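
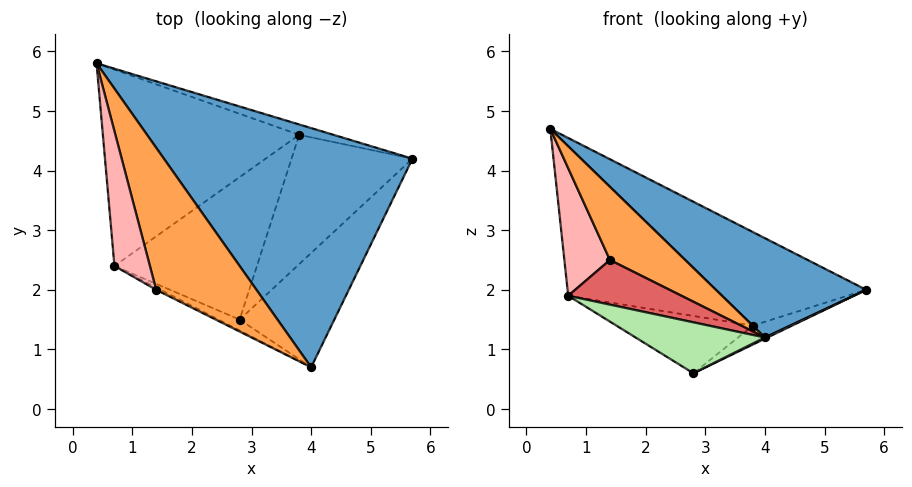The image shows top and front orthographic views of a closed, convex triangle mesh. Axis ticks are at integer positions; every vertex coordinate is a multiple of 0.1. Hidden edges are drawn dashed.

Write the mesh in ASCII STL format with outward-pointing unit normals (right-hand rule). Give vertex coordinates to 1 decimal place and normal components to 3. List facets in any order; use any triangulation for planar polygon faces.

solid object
 facet normal 0.334 -0.361 0.870
  outer loop
   vertex 4.0 0.7 1.2
   vertex 5.7 4.2 2.0
   vertex 0.4 5.8 4.7
  endloop
 endfacet
 facet normal 0.442 -0.010 -0.897
  outer loop
   vertex 2.8 1.5 0.6
   vertex 5.7 4.2 2.0
   vertex 4.0 0.7 1.2
  endloop
 endfacet
 facet normal 0.211 -0.448 0.869
  outer loop
   vertex 1.4 2.0 2.5
   vertex 4.0 0.7 1.2
   vertex 0.4 5.8 4.7
  endloop
 endfacet
 facet normal 0.237 0.966 -0.107
  outer loop
   vertex 3.8 4.6 1.4
   vertex 0.4 5.8 4.7
   vertex 5.7 4.2 2.0
  endloop
 endfacet
 facet normal 0.324 0.137 -0.936
  outer loop
   vertex 3.8 4.6 1.4
   vertex 5.7 4.2 2.0
   vertex 2.8 1.5 0.6
  endloop
 endfacet
 facet normal -0.481 -0.858 -0.182
  outer loop
   vertex 0.7 2.4 1.9
   vertex 2.8 1.5 0.6
   vertex 4.0 0.7 1.2
  endloop
 endfacet
 facet normal -0.465 -0.884 -0.047
  outer loop
   vertex 0.7 2.4 1.9
   vertex 4.0 0.7 1.2
   vertex 1.4 2.0 2.5
  endloop
 endfacet
 facet normal -0.712 -0.482 0.510
  outer loop
   vertex 0.7 2.4 1.9
   vertex 1.4 2.0 2.5
   vertex 0.4 5.8 4.7
  endloop
 endfacet
 facet normal -0.487 0.529 -0.695
  outer loop
   vertex 0.7 2.4 1.9
   vertex 0.4 5.8 4.7
   vertex 3.8 4.6 1.4
  endloop
 endfacet
 facet normal -0.383 0.345 -0.857
  outer loop
   vertex 0.7 2.4 1.9
   vertex 3.8 4.6 1.4
   vertex 2.8 1.5 0.6
  endloop
 endfacet
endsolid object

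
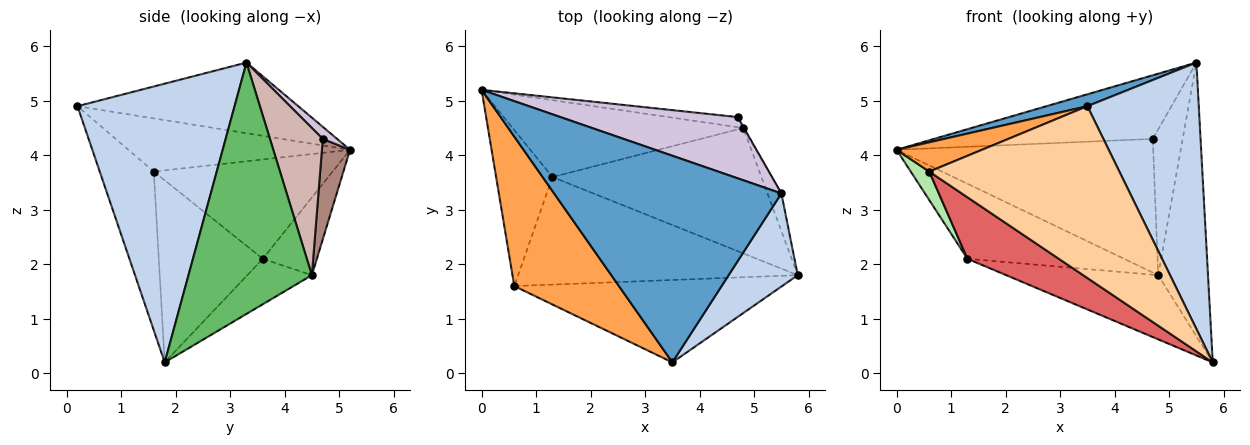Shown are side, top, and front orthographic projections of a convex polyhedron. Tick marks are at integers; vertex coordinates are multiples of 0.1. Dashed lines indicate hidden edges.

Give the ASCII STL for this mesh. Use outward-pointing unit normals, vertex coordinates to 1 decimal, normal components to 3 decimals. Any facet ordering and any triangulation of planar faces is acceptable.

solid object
 facet normal -0.296 -0.055 0.954
  outer loop
   vertex 5.5 3.3 5.7
   vertex 0.0 5.2 4.1
   vertex 3.5 0.2 4.9
  endloop
 endfacet
 facet normal 0.800 -0.567 0.198
  outer loop
   vertex 5.5 3.3 5.7
   vertex 3.5 0.2 4.9
   vertex 5.8 1.8 0.2
  endloop
 endfacet
 facet normal -0.446 -0.172 0.878
  outer loop
   vertex 0.6 1.6 3.7
   vertex 3.5 0.2 4.9
   vertex 0.0 5.2 4.1
  endloop
 endfacet
 facet normal -0.248 -0.873 -0.419
  outer loop
   vertex 0.6 1.6 3.7
   vertex 5.8 1.8 0.2
   vertex 3.5 0.2 4.9
  endloop
 endfacet
 facet normal 0.926 0.373 -0.051
  outer loop
   vertex 4.8 4.5 1.8
   vertex 5.5 3.3 5.7
   vertex 5.8 1.8 0.2
  endloop
 endfacet
 facet normal -0.866 -0.090 -0.491
  outer loop
   vertex 1.3 3.6 2.1
   vertex 0.6 1.6 3.7
   vertex 0.0 5.2 4.1
  endloop
 endfacet
 facet normal -0.492 -0.432 -0.756
  outer loop
   vertex 1.3 3.6 2.1
   vertex 5.8 1.8 0.2
   vertex 0.6 1.6 3.7
  endloop
 endfacet
 facet normal -0.234 0.679 -0.696
  outer loop
   vertex 1.3 3.6 2.1
   vertex 0.0 5.2 4.1
   vertex 4.8 4.5 1.8
  endloop
 endfacet
 facet normal -0.190 0.447 -0.874
  outer loop
   vertex 1.3 3.6 2.1
   vertex 4.8 4.5 1.8
   vertex 5.8 1.8 0.2
  endloop
 endfacet
 facet normal 0.047 0.720 0.693
  outer loop
   vertex 4.7 4.7 4.3
   vertex 0.0 5.2 4.1
   vertex 5.5 3.3 5.7
  endloop
 endfacet
 facet normal 0.109 0.991 -0.075
  outer loop
   vertex 4.7 4.7 4.3
   vertex 4.8 4.5 1.8
   vertex 0.0 5.2 4.1
  endloop
 endfacet
 facet normal 0.870 0.493 -0.005
  outer loop
   vertex 4.7 4.7 4.3
   vertex 5.5 3.3 5.7
   vertex 4.8 4.5 1.8
  endloop
 endfacet
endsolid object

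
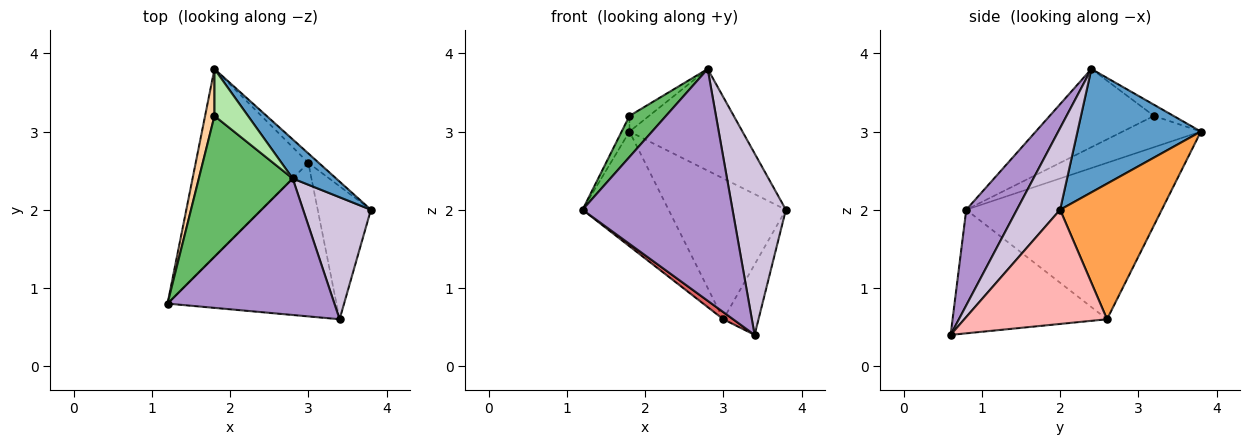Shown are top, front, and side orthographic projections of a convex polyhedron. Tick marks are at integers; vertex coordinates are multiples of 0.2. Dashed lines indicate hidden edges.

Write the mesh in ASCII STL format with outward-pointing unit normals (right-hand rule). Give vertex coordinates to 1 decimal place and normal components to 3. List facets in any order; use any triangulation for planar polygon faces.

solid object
 facet normal 0.714 0.654 0.251
  outer loop
   vertex 2.8 2.4 3.8
   vertex 3.8 2.0 2.0
   vertex 1.8 3.8 3.0
  endloop
 endfacet
 facet normal -0.764 0.336 -0.550
  outer loop
   vertex 3.0 2.6 0.6
   vertex 1.2 0.8 2.0
   vertex 1.8 3.8 3.0
  endloop
 endfacet
 facet normal 0.654 0.755 -0.050
  outer loop
   vertex 3.0 2.6 0.6
   vertex 1.8 3.8 3.0
   vertex 3.8 2.0 2.0
  endloop
 endfacet
 facet normal -0.953 0.095 0.286
  outer loop
   vertex 1.8 3.2 3.2
   vertex 1.8 3.8 3.0
   vertex 1.2 0.8 2.0
  endloop
 endfacet
 facet normal -0.625 -0.219 0.750
  outer loop
   vertex 1.8 3.2 3.2
   vertex 1.2 0.8 2.0
   vertex 2.8 2.4 3.8
  endloop
 endfacet
 facet normal -0.302 0.302 0.905
  outer loop
   vertex 1.8 3.2 3.2
   vertex 2.8 2.4 3.8
   vertex 1.8 3.8 3.0
  endloop
 endfacet
 facet normal -0.590 -0.037 -0.807
  outer loop
   vertex 3.4 0.6 0.4
   vertex 1.2 0.8 2.0
   vertex 3.0 2.6 0.6
  endloop
 endfacet
 facet normal 0.885 0.218 -0.412
  outer loop
   vertex 3.4 0.6 0.4
   vertex 3.0 2.6 0.6
   vertex 3.8 2.0 2.0
  endloop
 endfacet
 facet normal 0.279 -0.827 0.487
  outer loop
   vertex 3.4 0.6 0.4
   vertex 2.8 2.4 3.8
   vertex 1.2 0.8 2.0
  endloop
 endfacet
 facet normal 0.558 -0.689 0.463
  outer loop
   vertex 3.4 0.6 0.4
   vertex 3.8 2.0 2.0
   vertex 2.8 2.4 3.8
  endloop
 endfacet
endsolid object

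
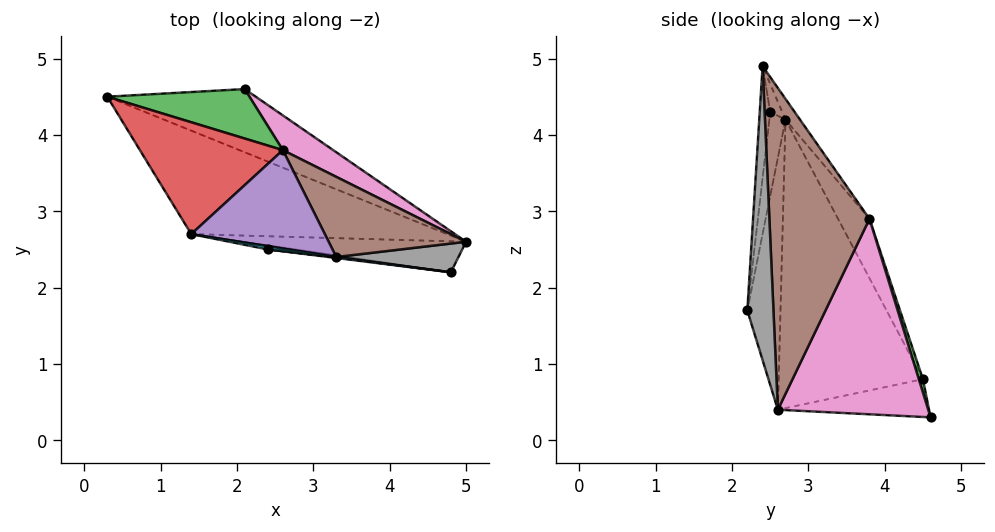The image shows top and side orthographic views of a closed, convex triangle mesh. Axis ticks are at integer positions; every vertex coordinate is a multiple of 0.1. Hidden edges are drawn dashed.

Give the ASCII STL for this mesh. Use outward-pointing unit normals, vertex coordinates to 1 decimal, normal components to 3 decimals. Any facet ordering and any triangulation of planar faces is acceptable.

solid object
 facet normal -0.229 -0.376 -0.898
  outer loop
   vertex 2.1 4.6 0.3
   vertex 5.0 2.6 0.4
   vertex 0.3 4.5 0.8
  endloop
 endfacet
 facet normal -0.378 -0.863 -0.335
  outer loop
   vertex 1.4 2.7 4.2
   vertex 0.3 4.5 0.8
   vertex 5.0 2.6 0.4
  endloop
 endfacet
 facet normal 0.027 0.957 0.289
  outer loop
   vertex 2.6 3.8 2.9
   vertex 2.1 4.6 0.3
   vertex 0.3 4.5 0.8
  endloop
 endfacet
 facet normal -0.212 0.834 0.510
  outer loop
   vertex 2.6 3.8 2.9
   vertex 0.3 4.5 0.8
   vertex 1.4 2.7 4.2
  endloop
 endfacet
 facet normal -0.092 0.800 0.592
  outer loop
   vertex 2.6 3.8 2.9
   vertex 1.4 2.7 4.2
   vertex 3.3 2.4 4.9
  endloop
 endfacet
 facet normal 0.644 0.714 0.275
  outer loop
   vertex 2.6 3.8 2.9
   vertex 3.3 2.4 4.9
   vertex 5.0 2.6 0.4
  endloop
 endfacet
 facet normal 0.558 0.817 0.144
  outer loop
   vertex 2.6 3.8 2.9
   vertex 5.0 2.6 0.4
   vertex 2.1 4.6 0.3
  endloop
 endfacet
 facet normal 0.726 0.618 0.302
  outer loop
   vertex 4.8 2.2 1.7
   vertex 5.0 2.6 0.4
   vertex 3.3 2.4 4.9
  endloop
 endfacet
 facet normal -0.367 -0.872 -0.325
  outer loop
   vertex 4.8 2.2 1.7
   vertex 1.4 2.7 4.2
   vertex 5.0 2.6 0.4
  endloop
 endfacet
 facet normal -0.208 -0.966 0.152
  outer loop
   vertex 2.4 2.5 4.3
   vertex 3.3 2.4 4.9
   vertex 1.4 2.7 4.2
  endloop
 endfacet
 facet normal -0.116 -0.993 0.008
  outer loop
   vertex 2.4 2.5 4.3
   vertex 4.8 2.2 1.7
   vertex 3.3 2.4 4.9
  endloop
 endfacet
 facet normal -0.190 -0.980 -0.062
  outer loop
   vertex 2.4 2.5 4.3
   vertex 1.4 2.7 4.2
   vertex 4.8 2.2 1.7
  endloop
 endfacet
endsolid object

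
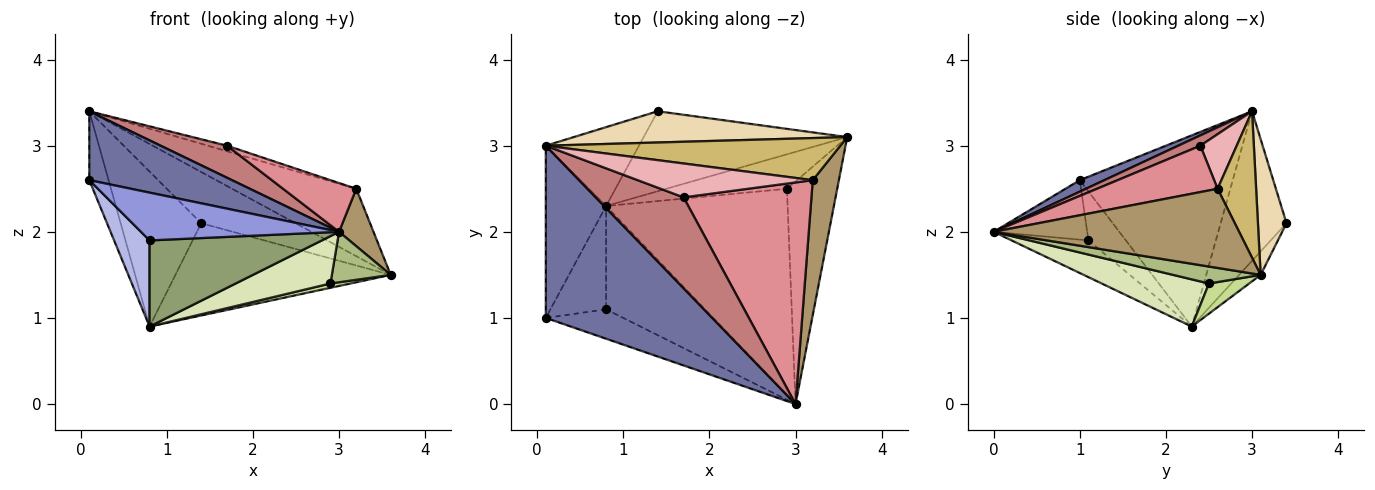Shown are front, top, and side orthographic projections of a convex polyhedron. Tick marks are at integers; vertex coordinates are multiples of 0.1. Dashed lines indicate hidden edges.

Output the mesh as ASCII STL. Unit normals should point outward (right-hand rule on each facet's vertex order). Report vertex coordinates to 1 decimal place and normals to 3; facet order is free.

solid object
 facet normal 0.064 -0.371 0.927
  outer loop
   vertex 0.1 3.0 3.4
   vertex 0.1 1.0 2.6
   vertex 3.0 0.0 2.0
  endloop
 endfacet
 facet normal -0.947 0.119 -0.299
  outer loop
   vertex 0.1 3.0 3.4
   vertex 0.8 2.3 0.9
   vertex 0.1 1.0 2.6
  endloop
 endfacet
 facet normal -0.373 -0.790 -0.486
  outer loop
   vertex 0.8 1.1 1.9
   vertex 3.0 0.0 2.0
   vertex 0.1 1.0 2.6
  endloop
 endfacet
 facet normal -0.560 -0.530 -0.636
  outer loop
   vertex 0.8 1.1 1.9
   vertex 0.1 1.0 2.6
   vertex 0.8 2.3 0.9
  endloop
 endfacet
 facet normal -0.274 -0.616 -0.739
  outer loop
   vertex 0.8 1.1 1.9
   vertex 0.8 2.3 0.9
   vertex 3.0 0.0 2.0
  endloop
 endfacet
 facet normal 0.312 -0.210 -0.927
  outer loop
   vertex 2.9 2.5 1.4
   vertex 3.6 3.1 1.5
   vertex 3.0 0.0 2.0
  endloop
 endfacet
 facet normal 0.241 -0.120 -0.963
  outer loop
   vertex 2.9 2.5 1.4
   vertex 0.8 2.3 0.9
   vertex 3.6 3.1 1.5
  endloop
 endfacet
 facet normal 0.246 -0.217 -0.945
  outer loop
   vertex 2.9 2.5 1.4
   vertex 3.0 0.0 2.0
   vertex 0.8 2.3 0.9
  endloop
 endfacet
 facet normal 0.941 -0.132 0.310
  outer loop
   vertex 3.2 2.6 2.5
   vertex 3.0 0.0 2.0
   vertex 3.6 3.1 1.5
  endloop
 endfacet
 facet normal 0.255 0.820 0.512
  outer loop
   vertex 3.2 2.6 2.5
   vertex 3.6 3.1 1.5
   vertex 0.1 3.0 3.4
  endloop
 endfacet
 facet normal -0.075 0.754 -0.653
  outer loop
   vertex 1.4 3.4 2.1
   vertex 3.6 3.1 1.5
   vertex 0.8 2.3 0.9
  endloop
 endfacet
 facet normal 0.250 0.826 0.505
  outer loop
   vertex 1.4 3.4 2.1
   vertex 0.1 3.0 3.4
   vertex 3.6 3.1 1.5
  endloop
 endfacet
 facet normal -0.588 0.721 -0.367
  outer loop
   vertex 1.4 3.4 2.1
   vertex 0.8 2.3 0.9
   vertex 0.1 3.0 3.4
  endloop
 endfacet
 facet normal 0.110 -0.331 0.937
  outer loop
   vertex 1.7 2.4 3.0
   vertex 0.1 3.0 3.4
   vertex 3.0 0.0 2.0
  endloop
 endfacet
 facet normal 0.334 -0.203 0.921
  outer loop
   vertex 1.7 2.4 3.0
   vertex 3.0 0.0 2.0
   vertex 3.2 2.6 2.5
  endloop
 endfacet
 facet normal 0.294 0.155 0.943
  outer loop
   vertex 1.7 2.4 3.0
   vertex 3.2 2.6 2.5
   vertex 0.1 3.0 3.4
  endloop
 endfacet
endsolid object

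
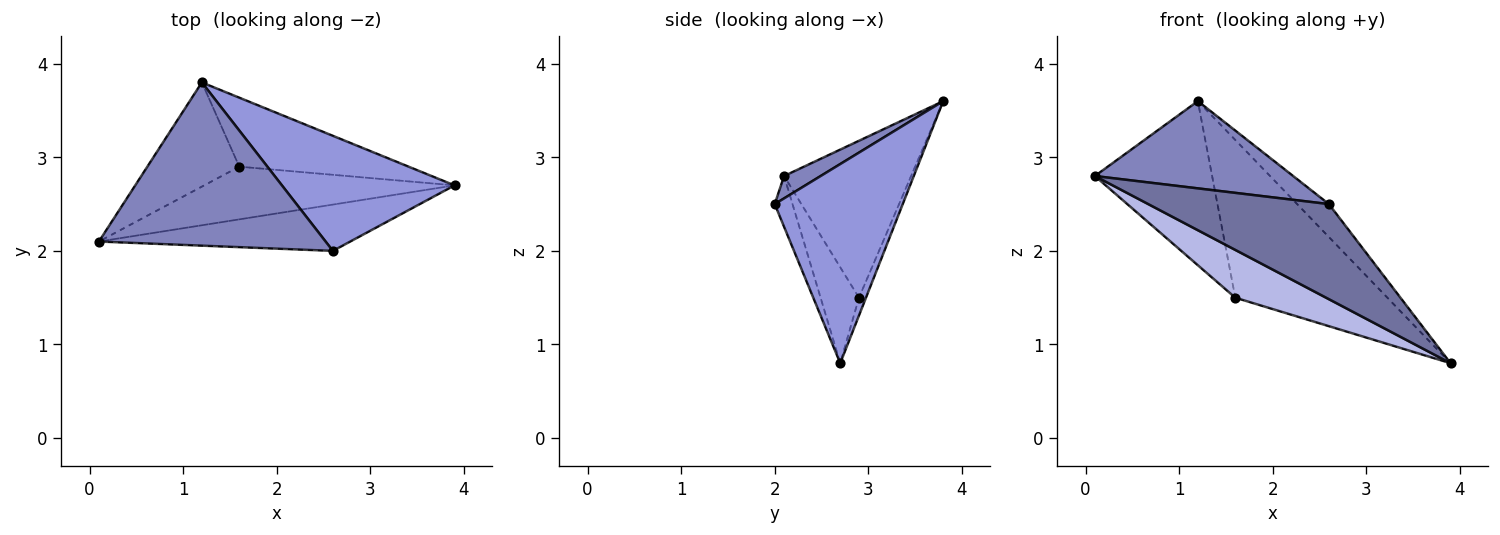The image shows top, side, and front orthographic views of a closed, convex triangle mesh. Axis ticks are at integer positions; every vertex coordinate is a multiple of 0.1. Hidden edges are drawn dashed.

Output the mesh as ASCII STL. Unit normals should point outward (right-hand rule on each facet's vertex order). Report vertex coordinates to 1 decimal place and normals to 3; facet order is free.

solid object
 facet normal -0.088 -0.896 -0.436
  outer loop
   vertex 2.6 2.0 2.5
   vertex 0.1 2.1 2.8
   vertex 3.9 2.7 0.8
  endloop
 endfacet
 facet normal 0.087 -0.470 0.879
  outer loop
   vertex 2.6 2.0 2.5
   vertex 1.2 3.8 3.6
   vertex 0.1 2.1 2.8
  endloop
 endfacet
 facet normal 0.743 0.184 0.644
  outer loop
   vertex 2.6 2.0 2.5
   vertex 3.9 2.7 0.8
   vertex 1.2 3.8 3.6
  endloop
 endfacet
 facet normal -0.273 -0.646 -0.713
  outer loop
   vertex 1.6 2.9 1.5
   vertex 3.9 2.7 0.8
   vertex 0.1 2.1 2.8
  endloop
 endfacet
 facet normal -0.675 0.623 -0.396
  outer loop
   vertex 1.6 2.9 1.5
   vertex 0.1 2.1 2.8
   vertex 1.2 3.8 3.6
  endloop
 endfacet
 facet normal -0.042 0.915 -0.400
  outer loop
   vertex 1.6 2.9 1.5
   vertex 1.2 3.8 3.6
   vertex 3.9 2.7 0.8
  endloop
 endfacet
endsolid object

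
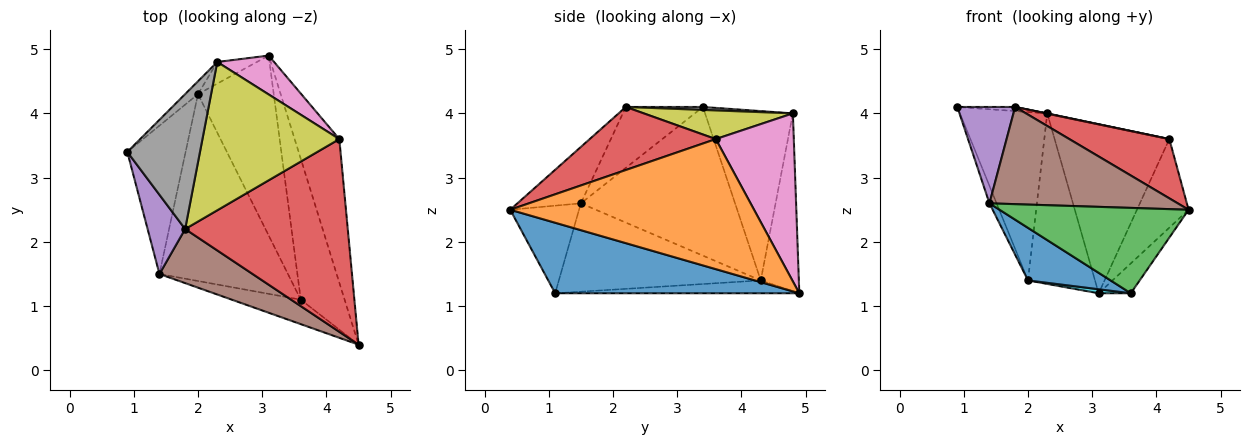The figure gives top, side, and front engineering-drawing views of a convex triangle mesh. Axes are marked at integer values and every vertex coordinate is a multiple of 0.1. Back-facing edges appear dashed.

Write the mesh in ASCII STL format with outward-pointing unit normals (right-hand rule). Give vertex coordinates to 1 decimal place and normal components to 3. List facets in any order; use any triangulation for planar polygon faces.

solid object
 facet normal 0.844 0.111 -0.525
  outer loop
   vertex 3.6 1.1 1.2
   vertex 3.1 4.9 1.2
   vertex 4.5 0.4 2.5
  endloop
 endfacet
 facet normal 0.927 0.196 -0.319
  outer loop
   vertex 4.2 3.6 3.6
   vertex 4.5 0.4 2.5
   vertex 3.1 4.9 1.2
  endloop
 endfacet
 facet normal -0.330 -0.907 -0.260
  outer loop
   vertex 1.4 1.5 2.6
   vertex 3.6 1.1 1.2
   vertex 4.5 0.4 2.5
  endloop
 endfacet
 facet normal 0.347 -0.276 0.896
  outer loop
   vertex 1.8 2.2 4.1
   vertex 4.5 0.4 2.5
   vertex 4.2 3.6 3.6
  endloop
 endfacet
 facet normal -0.717 -0.538 0.442
  outer loop
   vertex 1.8 2.2 4.1
   vertex 0.9 3.4 4.1
   vertex 1.4 1.5 2.6
  endloop
 endfacet
 facet normal -0.282 -0.838 0.466
  outer loop
   vertex 1.8 2.2 4.1
   vertex 1.4 1.5 2.6
   vertex 4.5 0.4 2.5
  endloop
 endfacet
 facet normal 0.552 0.812 0.187
  outer loop
   vertex 2.3 4.8 4.0
   vertex 4.2 3.6 3.6
   vertex 3.1 4.9 1.2
  endloop
 endfacet
 facet normal 0.041 0.031 0.999
  outer loop
   vertex 2.3 4.8 4.0
   vertex 0.9 3.4 4.1
   vertex 1.8 2.2 4.1
  endloop
 endfacet
 facet normal 0.205 -0.002 0.979
  outer loop
   vertex 2.3 4.8 4.0
   vertex 1.8 2.2 4.1
   vertex 4.2 3.6 3.6
  endloop
 endfacet
 facet normal -0.167 -0.022 -0.986
  outer loop
   vertex 2.0 4.3 1.4
   vertex 3.1 4.9 1.2
   vertex 3.6 1.1 1.2
  endloop
 endfacet
 facet normal -0.552 -0.226 -0.803
  outer loop
   vertex 2.0 4.3 1.4
   vertex 3.6 1.1 1.2
   vertex 1.4 1.5 2.6
  endloop
 endfacet
 facet normal -0.930 0.043 -0.365
  outer loop
   vertex 2.0 4.3 1.4
   vertex 1.4 1.5 2.6
   vertex 0.9 3.4 4.1
  endloop
 endfacet
 facet normal -0.708 0.704 -0.054
  outer loop
   vertex 2.0 4.3 1.4
   vertex 0.9 3.4 4.1
   vertex 2.3 4.8 4.0
  endloop
 endfacet
 facet normal -0.491 0.864 -0.109
  outer loop
   vertex 2.0 4.3 1.4
   vertex 2.3 4.8 4.0
   vertex 3.1 4.9 1.2
  endloop
 endfacet
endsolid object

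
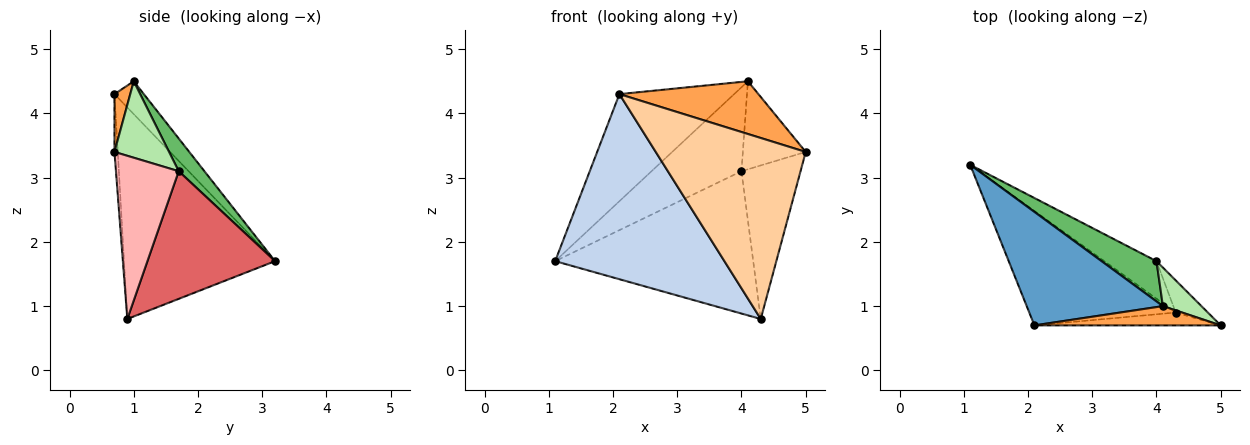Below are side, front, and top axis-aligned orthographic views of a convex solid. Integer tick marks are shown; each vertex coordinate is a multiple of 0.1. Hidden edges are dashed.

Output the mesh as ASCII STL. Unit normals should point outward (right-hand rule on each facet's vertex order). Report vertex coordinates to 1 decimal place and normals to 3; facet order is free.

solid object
 facet normal -0.173 0.676 0.716
  outer loop
   vertex 2.1 0.7 4.3
   vertex 4.1 1.0 4.5
   vertex 1.1 3.2 1.7
  endloop
 endfacet
 facet normal -0.605 -0.677 -0.419
  outer loop
   vertex 2.1 0.7 4.3
   vertex 1.1 3.2 1.7
   vertex 4.3 0.9 0.8
  endloop
 endfacet
 facet normal 0.106 -0.934 0.341
  outer loop
   vertex 2.1 0.7 4.3
   vertex 5.0 0.7 3.4
   vertex 4.1 1.0 4.5
  endloop
 endfacet
 facet normal -0.022 -0.997 -0.071
  outer loop
   vertex 2.1 0.7 4.3
   vertex 4.3 0.9 0.8
   vertex 5.0 0.7 3.4
  endloop
 endfacet
 facet normal 0.249 0.873 0.419
  outer loop
   vertex 4.0 1.7 3.1
   vertex 1.1 3.2 1.7
   vertex 4.1 1.0 4.5
  endloop
 endfacet
 facet normal 0.623 0.717 0.314
  outer loop
   vertex 4.0 1.7 3.1
   vertex 4.1 1.0 4.5
   vertex 5.0 0.7 3.4
  endloop
 endfacet
 facet normal 0.529 0.821 -0.216
  outer loop
   vertex 4.0 1.7 3.1
   vertex 4.3 0.9 0.8
   vertex 1.1 3.2 1.7
  endloop
 endfacet
 facet normal 0.721 0.678 -0.142
  outer loop
   vertex 4.0 1.7 3.1
   vertex 5.0 0.7 3.4
   vertex 4.3 0.9 0.8
  endloop
 endfacet
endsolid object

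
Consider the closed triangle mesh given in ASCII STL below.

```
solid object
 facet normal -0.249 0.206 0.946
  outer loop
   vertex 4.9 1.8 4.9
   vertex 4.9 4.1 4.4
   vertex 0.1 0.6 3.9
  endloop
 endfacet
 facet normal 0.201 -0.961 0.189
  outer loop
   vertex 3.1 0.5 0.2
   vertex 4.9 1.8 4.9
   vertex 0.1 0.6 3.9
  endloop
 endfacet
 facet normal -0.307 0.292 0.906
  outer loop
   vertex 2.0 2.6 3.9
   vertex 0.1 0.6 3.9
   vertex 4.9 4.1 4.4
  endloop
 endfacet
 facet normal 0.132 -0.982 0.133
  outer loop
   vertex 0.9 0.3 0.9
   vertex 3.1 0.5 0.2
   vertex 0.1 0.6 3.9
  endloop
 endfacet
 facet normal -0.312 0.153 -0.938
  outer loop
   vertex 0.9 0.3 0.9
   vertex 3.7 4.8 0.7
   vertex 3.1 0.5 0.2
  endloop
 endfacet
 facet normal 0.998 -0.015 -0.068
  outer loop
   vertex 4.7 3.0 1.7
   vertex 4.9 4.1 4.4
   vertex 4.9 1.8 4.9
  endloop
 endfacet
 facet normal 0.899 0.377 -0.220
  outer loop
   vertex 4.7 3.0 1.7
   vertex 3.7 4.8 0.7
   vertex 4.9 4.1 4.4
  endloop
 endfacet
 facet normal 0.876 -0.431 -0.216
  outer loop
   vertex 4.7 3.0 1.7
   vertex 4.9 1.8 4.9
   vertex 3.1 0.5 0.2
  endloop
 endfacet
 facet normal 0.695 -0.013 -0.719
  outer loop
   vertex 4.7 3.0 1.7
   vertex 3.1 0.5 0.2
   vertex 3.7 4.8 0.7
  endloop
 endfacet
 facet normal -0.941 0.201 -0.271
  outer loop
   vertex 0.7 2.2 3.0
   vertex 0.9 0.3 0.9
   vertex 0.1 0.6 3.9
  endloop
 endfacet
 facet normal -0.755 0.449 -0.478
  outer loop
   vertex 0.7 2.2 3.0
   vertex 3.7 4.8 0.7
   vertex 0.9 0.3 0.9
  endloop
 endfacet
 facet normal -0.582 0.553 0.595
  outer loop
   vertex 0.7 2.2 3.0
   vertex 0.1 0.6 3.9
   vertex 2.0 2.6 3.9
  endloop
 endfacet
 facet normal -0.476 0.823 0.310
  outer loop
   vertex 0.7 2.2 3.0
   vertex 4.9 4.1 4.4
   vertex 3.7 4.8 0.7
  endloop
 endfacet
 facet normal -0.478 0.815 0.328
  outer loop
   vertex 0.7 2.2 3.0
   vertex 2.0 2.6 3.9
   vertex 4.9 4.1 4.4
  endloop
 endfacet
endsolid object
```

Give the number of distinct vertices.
9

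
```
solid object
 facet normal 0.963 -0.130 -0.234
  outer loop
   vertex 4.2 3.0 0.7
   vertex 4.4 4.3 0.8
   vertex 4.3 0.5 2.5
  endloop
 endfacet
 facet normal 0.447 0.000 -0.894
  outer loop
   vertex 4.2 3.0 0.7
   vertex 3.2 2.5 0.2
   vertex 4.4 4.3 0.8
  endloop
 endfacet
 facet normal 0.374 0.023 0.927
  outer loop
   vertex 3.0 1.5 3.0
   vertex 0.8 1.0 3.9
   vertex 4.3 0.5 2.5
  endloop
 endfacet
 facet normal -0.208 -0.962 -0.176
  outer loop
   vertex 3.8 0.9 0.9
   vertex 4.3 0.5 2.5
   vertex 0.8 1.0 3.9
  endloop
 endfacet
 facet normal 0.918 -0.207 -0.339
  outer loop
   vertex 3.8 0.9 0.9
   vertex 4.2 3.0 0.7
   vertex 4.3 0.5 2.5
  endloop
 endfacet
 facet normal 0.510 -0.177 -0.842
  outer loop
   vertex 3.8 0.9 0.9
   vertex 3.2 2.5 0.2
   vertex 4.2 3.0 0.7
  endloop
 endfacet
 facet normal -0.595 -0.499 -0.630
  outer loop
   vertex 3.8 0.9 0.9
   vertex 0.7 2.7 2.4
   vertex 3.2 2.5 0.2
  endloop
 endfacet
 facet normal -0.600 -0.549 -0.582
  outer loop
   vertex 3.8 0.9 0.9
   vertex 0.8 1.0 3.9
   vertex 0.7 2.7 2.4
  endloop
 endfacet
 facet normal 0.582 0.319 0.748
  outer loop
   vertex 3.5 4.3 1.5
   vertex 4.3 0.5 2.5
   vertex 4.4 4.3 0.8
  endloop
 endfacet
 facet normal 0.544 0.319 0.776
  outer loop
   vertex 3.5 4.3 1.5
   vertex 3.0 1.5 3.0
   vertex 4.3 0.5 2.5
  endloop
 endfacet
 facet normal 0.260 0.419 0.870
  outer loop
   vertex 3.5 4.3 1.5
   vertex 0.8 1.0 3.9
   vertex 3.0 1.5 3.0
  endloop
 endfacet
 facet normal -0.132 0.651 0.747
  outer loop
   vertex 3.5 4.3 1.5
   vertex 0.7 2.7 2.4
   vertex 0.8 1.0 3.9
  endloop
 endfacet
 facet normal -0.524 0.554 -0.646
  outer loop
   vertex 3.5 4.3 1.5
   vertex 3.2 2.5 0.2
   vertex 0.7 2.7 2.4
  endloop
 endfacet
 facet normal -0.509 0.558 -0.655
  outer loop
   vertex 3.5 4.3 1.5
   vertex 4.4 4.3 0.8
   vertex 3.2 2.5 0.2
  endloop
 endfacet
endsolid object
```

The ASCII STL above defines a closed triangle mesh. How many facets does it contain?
14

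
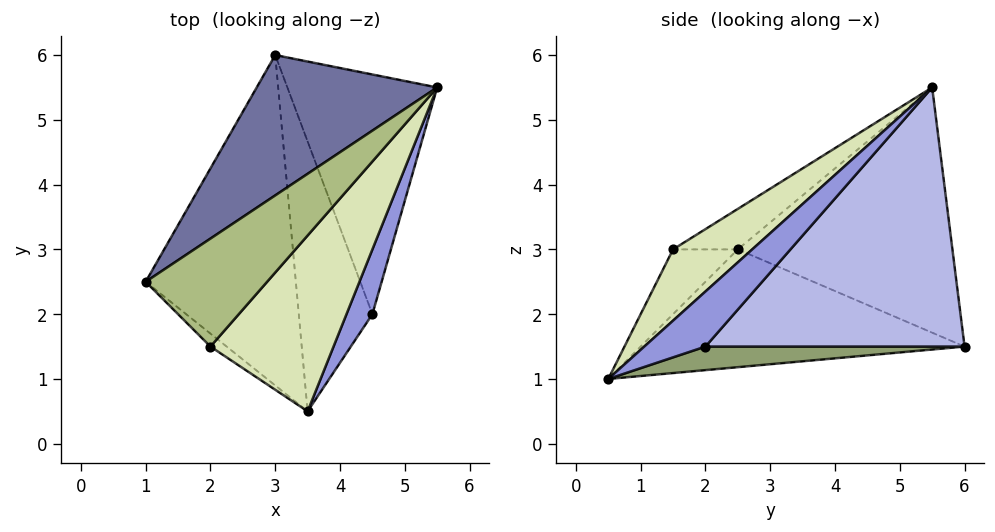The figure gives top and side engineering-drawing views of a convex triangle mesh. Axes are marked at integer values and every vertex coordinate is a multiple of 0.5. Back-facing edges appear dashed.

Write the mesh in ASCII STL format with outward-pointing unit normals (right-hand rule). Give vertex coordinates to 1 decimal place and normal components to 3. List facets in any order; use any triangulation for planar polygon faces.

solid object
 facet normal -0.655 0.581 0.482
  outer loop
   vertex 3.0 6.0 1.5
   vertex 1.0 2.5 3.0
   vertex 5.5 5.5 5.5
  endloop
 endfacet
 facet normal -0.617 0.015 -0.787
  outer loop
   vertex 3.0 6.0 1.5
   vertex 3.5 0.5 1.0
   vertex 1.0 2.5 3.0
  endloop
 endfacet
 facet normal 0.726 -0.598 0.341
  outer loop
   vertex 4.5 2.0 1.5
   vertex 5.5 5.5 5.5
   vertex 3.5 0.5 1.0
  endloop
 endfacet
 facet normal 0.823 0.309 -0.476
  outer loop
   vertex 4.5 2.0 1.5
   vertex 3.0 6.0 1.5
   vertex 5.5 5.5 5.5
  endloop
 endfacet
 facet normal 0.303 0.114 -0.946
  outer loop
   vertex 4.5 2.0 1.5
   vertex 3.5 0.5 1.0
   vertex 3.0 6.0 1.5
  endloop
 endfacet
 facet normal -0.302 -0.302 0.905
  outer loop
   vertex 2.0 1.5 3.0
   vertex 5.5 5.5 5.5
   vertex 1.0 2.5 3.0
  endloop
 endfacet
 facet normal -0.696 -0.696 -0.174
  outer loop
   vertex 2.0 1.5 3.0
   vertex 1.0 2.5 3.0
   vertex 3.5 0.5 1.0
  endloop
 endfacet
 facet normal 0.358 -0.700 0.618
  outer loop
   vertex 2.0 1.5 3.0
   vertex 3.5 0.5 1.0
   vertex 5.5 5.5 5.5
  endloop
 endfacet
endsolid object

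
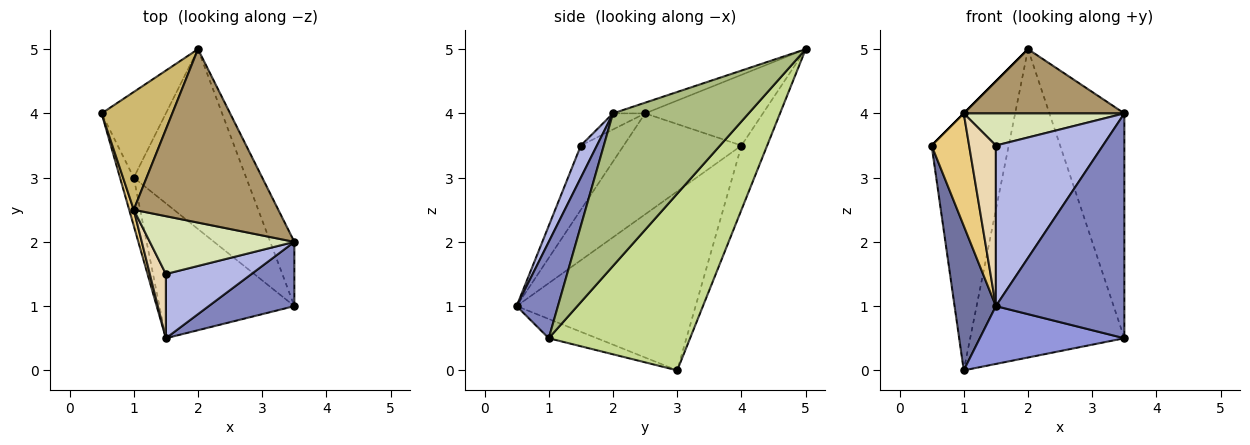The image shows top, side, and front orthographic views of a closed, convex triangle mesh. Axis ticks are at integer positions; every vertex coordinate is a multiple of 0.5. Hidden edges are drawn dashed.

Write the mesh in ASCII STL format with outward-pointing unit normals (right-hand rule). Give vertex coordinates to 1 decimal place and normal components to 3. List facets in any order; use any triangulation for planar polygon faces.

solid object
 facet normal -0.972 -0.224 -0.075
  outer loop
   vertex 1.0 3.0 0.0
   vertex 1.5 0.5 1.0
   vertex 0.5 4.0 3.5
  endloop
 endfacet
 facet normal 0.295 -0.919 0.262
  outer loop
   vertex 3.5 1.0 0.5
   vertex 3.5 2.0 4.0
   vertex 1.5 0.5 1.0
  endloop
 endfacet
 facet normal -0.130 -0.391 -0.911
  outer loop
   vertex 3.5 1.0 0.5
   vertex 1.5 0.5 1.0
   vertex 1.0 3.0 0.0
  endloop
 endfacet
 facet normal 0.138 -0.920 0.368
  outer loop
   vertex 1.5 1.5 3.5
   vertex 1.5 0.5 1.0
   vertex 3.5 2.0 4.0
  endloop
 endfacet
 facet normal -0.302 0.905 -0.302
  outer loop
   vertex 2.0 5.0 5.0
   vertex 1.0 3.0 0.0
   vertex 0.5 4.0 3.5
  endloop
 endfacet
 facet normal 0.867 0.479 -0.137
  outer loop
   vertex 2.0 5.0 5.0
   vertex 3.5 2.0 4.0
   vertex 3.5 1.0 0.5
  endloop
 endfacet
 facet normal 0.621 0.677 -0.395
  outer loop
   vertex 2.0 5.0 5.0
   vertex 3.5 1.0 0.5
   vertex 1.0 3.0 0.0
  endloop
 endfacet
 facet normal -0.097 -0.483 0.870
  outer loop
   vertex 1.0 2.5 4.0
   vertex 1.5 1.5 3.5
   vertex 3.5 2.0 4.0
  endloop
 endfacet
 facet normal -0.069 -0.346 0.935
  outer loop
   vertex 1.0 2.5 4.0
   vertex 3.5 2.0 4.0
   vertex 2.0 5.0 5.0
  endloop
 endfacet
 facet normal -0.707 0.000 0.707
  outer loop
   vertex 1.0 2.5 4.0
   vertex 2.0 5.0 5.0
   vertex 0.5 4.0 3.5
  endloop
 endfacet
 facet normal -0.952 -0.303 0.043
  outer loop
   vertex 1.0 2.5 4.0
   vertex 0.5 4.0 3.5
   vertex 1.5 0.5 1.0
  endloop
 endfacet
 facet normal -0.830 -0.518 0.207
  outer loop
   vertex 1.0 2.5 4.0
   vertex 1.5 0.5 1.0
   vertex 1.5 1.5 3.5
  endloop
 endfacet
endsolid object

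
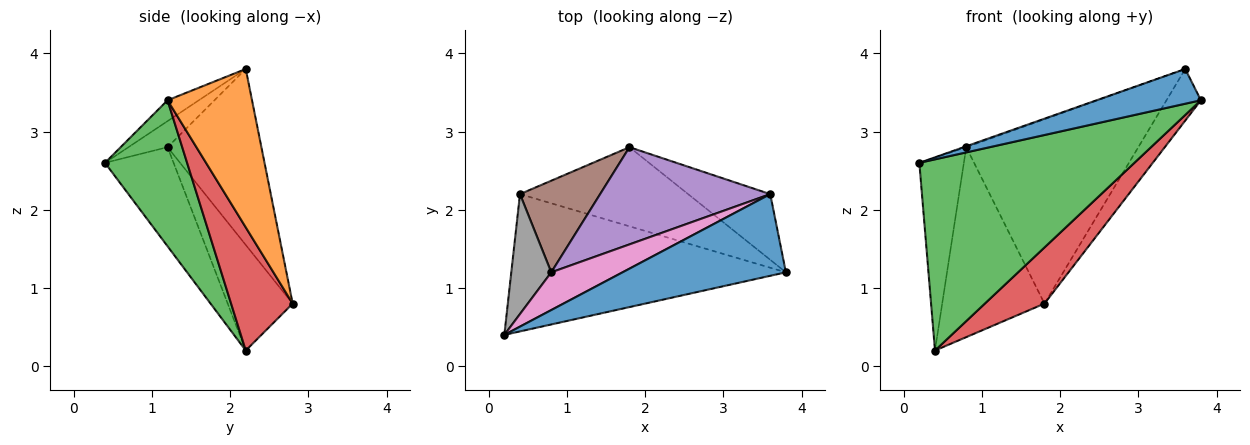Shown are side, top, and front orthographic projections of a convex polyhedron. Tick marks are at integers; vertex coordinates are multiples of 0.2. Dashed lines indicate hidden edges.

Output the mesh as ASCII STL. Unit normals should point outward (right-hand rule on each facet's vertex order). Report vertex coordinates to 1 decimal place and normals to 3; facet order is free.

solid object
 facet normal -0.117 -0.389 0.914
  outer loop
   vertex 3.6 2.2 3.8
   vertex 0.2 0.4 2.6
   vertex 3.8 1.2 3.4
  endloop
 endfacet
 facet normal 0.835 0.340 -0.433
  outer loop
   vertex 3.6 2.2 3.8
   vertex 3.8 1.2 3.4
   vertex 1.8 2.8 0.8
  endloop
 endfacet
 facet normal 0.296 -0.776 -0.557
  outer loop
   vertex 0.4 2.2 0.2
   vertex 3.8 1.2 3.4
   vertex 0.2 0.4 2.6
  endloop
 endfacet
 facet normal 0.513 -0.497 -0.700
  outer loop
   vertex 0.4 2.2 0.2
   vertex 1.8 2.8 0.8
   vertex 3.8 1.2 3.4
  endloop
 endfacet
 facet normal -0.435 0.797 0.420
  outer loop
   vertex 0.8 1.2 2.8
   vertex 3.6 2.2 3.8
   vertex 1.8 2.8 0.8
  endloop
 endfacet
 facet normal -0.497 0.782 0.377
  outer loop
   vertex 0.8 1.2 2.8
   vertex 1.8 2.8 0.8
   vertex 0.4 2.2 0.2
  endloop
 endfacet
 facet normal -0.343 0.023 0.939
  outer loop
   vertex 0.8 1.2 2.8
   vertex 0.2 0.4 2.6
   vertex 3.6 2.2 3.8
  endloop
 endfacet
 facet normal -0.795 0.516 0.321
  outer loop
   vertex 0.8 1.2 2.8
   vertex 0.4 2.2 0.2
   vertex 0.2 0.4 2.6
  endloop
 endfacet
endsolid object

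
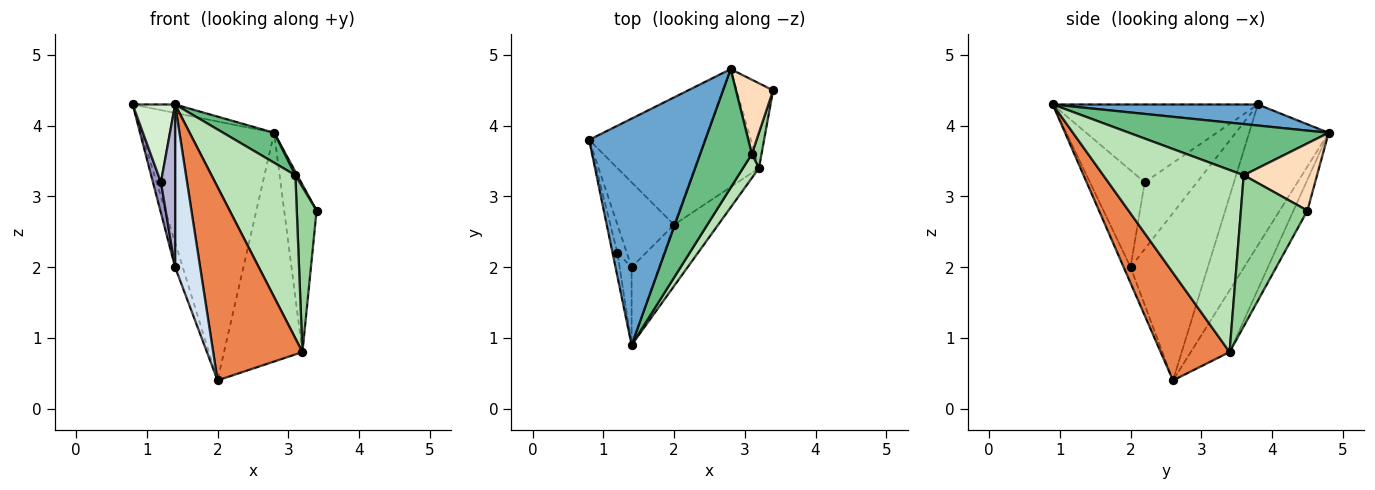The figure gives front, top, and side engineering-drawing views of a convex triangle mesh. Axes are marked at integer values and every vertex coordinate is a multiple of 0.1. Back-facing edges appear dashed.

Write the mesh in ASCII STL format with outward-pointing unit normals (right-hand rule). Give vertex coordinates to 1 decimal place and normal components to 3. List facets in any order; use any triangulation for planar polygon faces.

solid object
 facet normal 0.178 0.037 0.983
  outer loop
   vertex 2.8 4.8 3.9
   vertex 0.8 3.8 4.3
   vertex 1.4 0.9 4.3
  endloop
 endfacet
 facet normal -0.473 0.791 -0.389
  outer loop
   vertex 2.8 4.8 3.9
   vertex 2.0 2.6 0.4
   vertex 0.8 3.8 4.3
  endloop
 endfacet
 facet normal -0.943 0.093 -0.319
  outer loop
   vertex 1.4 2.0 2.0
   vertex 0.8 3.8 4.3
   vertex 2.0 2.6 0.4
  endloop
 endfacet
 facet normal -0.241 -0.876 -0.419
  outer loop
   vertex 1.4 2.0 2.0
   vertex 2.0 2.6 0.4
   vertex 1.4 0.9 4.3
  endloop
 endfacet
 facet normal 0.593 -0.768 -0.243
  outer loop
   vertex 3.2 3.4 0.8
   vertex 1.4 0.9 4.3
   vertex 2.0 2.6 0.4
  endloop
 endfacet
 facet normal -0.358 0.833 -0.422
  outer loop
   vertex 3.2 3.4 0.8
   vertex 2.8 4.8 3.9
   vertex 3.4 4.5 2.8
  endloop
 endfacet
 facet normal -0.403 0.814 -0.419
  outer loop
   vertex 3.2 3.4 0.8
   vertex 2.0 2.6 0.4
   vertex 2.8 4.8 3.9
  endloop
 endfacet
 facet normal 0.875 -0.023 0.484
  outer loop
   vertex 3.1 3.6 3.3
   vertex 3.4 4.5 2.8
   vertex 2.8 4.8 3.9
  endloop
 endfacet
 facet normal 0.692 -0.177 0.700
  outer loop
   vertex 3.1 3.6 3.3
   vertex 2.8 4.8 3.9
   vertex 1.4 0.9 4.3
  endloop
 endfacet
 facet normal 0.957 -0.285 0.061
  outer loop
   vertex 3.1 3.6 3.3
   vertex 3.2 3.4 0.8
   vertex 3.4 4.5 2.8
  endloop
 endfacet
 facet normal 0.856 -0.511 0.075
  outer loop
   vertex 3.1 3.6 3.3
   vertex 1.4 0.9 4.3
   vertex 3.2 3.4 0.8
  endloop
 endfacet
 facet normal -0.977 -0.202 -0.061
  outer loop
   vertex 1.2 2.2 3.2
   vertex 1.4 0.9 4.3
   vertex 0.8 3.8 4.3
  endloop
 endfacet
 facet normal -0.979 -0.150 -0.138
  outer loop
   vertex 1.2 2.2 3.2
   vertex 0.8 3.8 4.3
   vertex 1.4 2.0 2.0
  endloop
 endfacet
 facet normal -0.961 -0.248 -0.119
  outer loop
   vertex 1.2 2.2 3.2
   vertex 1.4 2.0 2.0
   vertex 1.4 0.9 4.3
  endloop
 endfacet
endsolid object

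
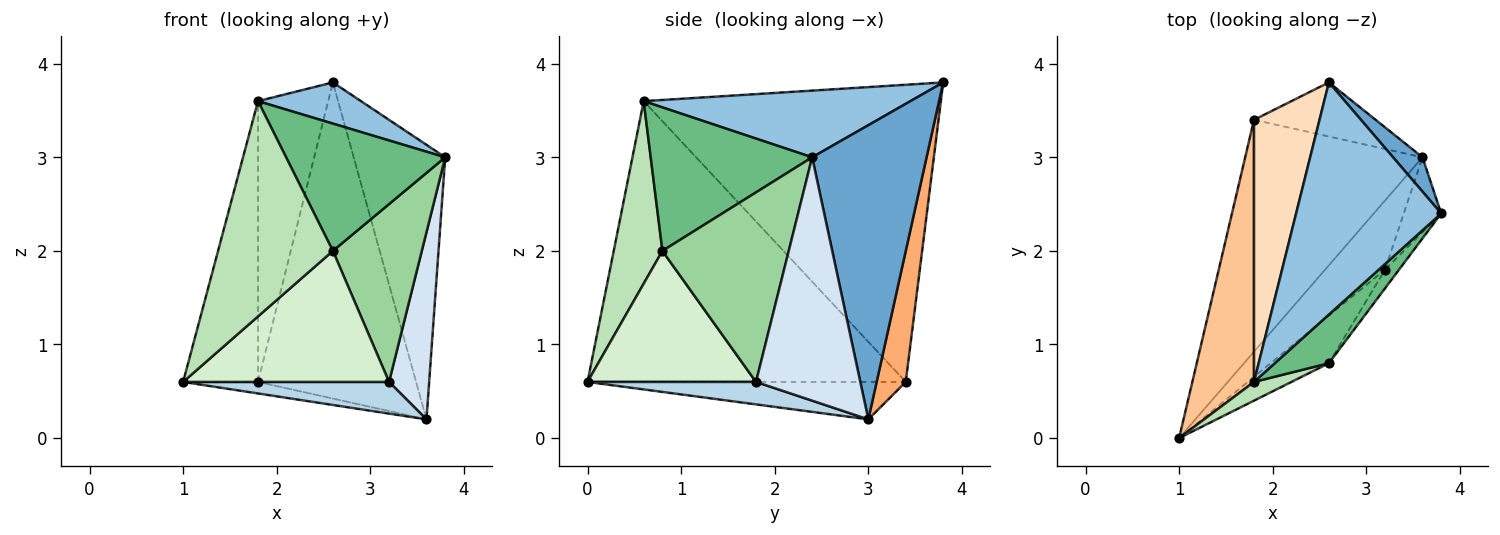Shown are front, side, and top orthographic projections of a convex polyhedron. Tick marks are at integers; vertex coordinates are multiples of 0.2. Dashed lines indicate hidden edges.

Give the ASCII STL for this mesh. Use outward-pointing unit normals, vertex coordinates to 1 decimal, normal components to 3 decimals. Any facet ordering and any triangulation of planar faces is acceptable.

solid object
 facet normal 0.778 0.623 0.078
  outer loop
   vertex 3.6 3.0 0.2
   vertex 2.6 3.8 3.8
   vertex 3.8 2.4 3.0
  endloop
 endfacet
 facet normal 0.412 -0.159 0.897
  outer loop
   vertex 1.8 0.6 3.6
   vertex 3.8 2.4 3.0
   vertex 2.6 3.8 3.8
  endloop
 endfacet
 facet normal 0.323 -0.394 -0.860
  outer loop
   vertex 3.2 1.8 0.6
   vertex 1.0 0.0 0.6
   vertex 3.6 3.0 0.2
  endloop
 endfacet
 facet normal 0.924 -0.355 -0.142
  outer loop
   vertex 3.2 1.8 0.6
   vertex 3.6 3.0 0.2
   vertex 3.8 2.4 3.0
  endloop
 endfacet
 facet normal -0.206 0.049 -0.977
  outer loop
   vertex 1.8 3.4 0.6
   vertex 3.6 3.0 0.2
   vertex 1.0 0.0 0.6
  endloop
 endfacet
 facet normal 0.179 0.970 -0.166
  outer loop
   vertex 1.8 3.4 0.6
   vertex 2.6 3.8 3.8
   vertex 3.6 3.0 0.2
  endloop
 endfacet
 facet normal -0.952 0.224 0.209
  outer loop
   vertex 1.8 3.4 0.6
   vertex 1.0 0.0 0.6
   vertex 1.8 0.6 3.6
  endloop
 endfacet
 facet normal -0.952 0.225 0.210
  outer loop
   vertex 1.8 3.4 0.6
   vertex 1.8 0.6 3.6
   vertex 2.6 3.8 3.8
  endloop
 endfacet
 facet normal 0.688 -0.678 0.259
  outer loop
   vertex 2.6 0.8 2.0
   vertex 3.8 2.4 3.0
   vertex 1.8 0.6 3.6
  endloop
 endfacet
 facet normal 0.816 -0.574 -0.060
  outer loop
   vertex 2.6 0.8 2.0
   vertex 3.2 1.8 0.6
   vertex 3.8 2.4 3.0
  endloop
 endfacet
 facet normal 0.389 -0.918 0.080
  outer loop
   vertex 2.6 0.8 2.0
   vertex 1.8 0.6 3.6
   vertex 1.0 0.0 0.6
  endloop
 endfacet
 facet normal 0.610 -0.745 -0.271
  outer loop
   vertex 2.6 0.8 2.0
   vertex 1.0 0.0 0.6
   vertex 3.2 1.8 0.6
  endloop
 endfacet
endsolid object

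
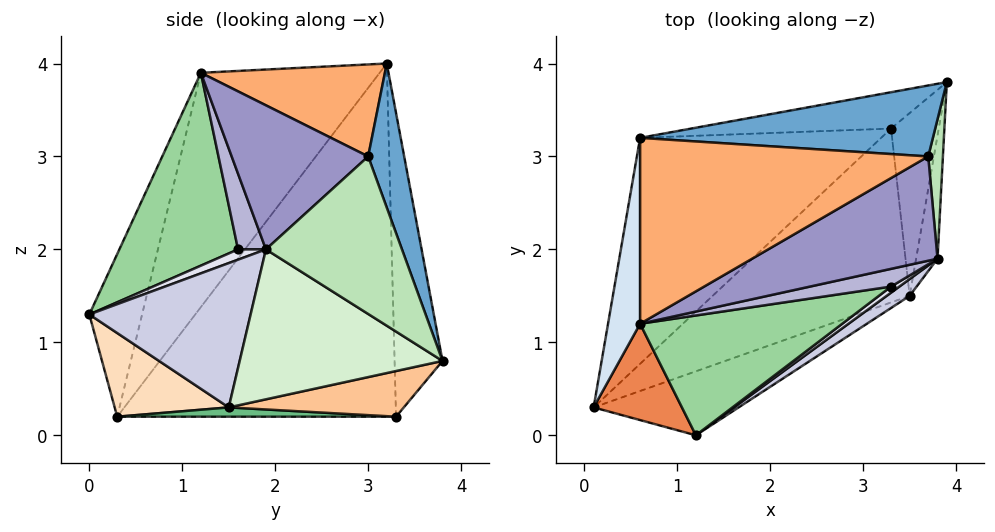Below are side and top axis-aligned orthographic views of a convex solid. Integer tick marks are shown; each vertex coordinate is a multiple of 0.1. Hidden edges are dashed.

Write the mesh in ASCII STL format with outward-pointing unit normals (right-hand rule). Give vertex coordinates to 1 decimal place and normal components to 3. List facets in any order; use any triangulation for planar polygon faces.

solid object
 facet normal 0.172 0.921 0.350
  outer loop
   vertex 3.7 3.0 3.0
   vertex 3.9 3.8 0.8
   vertex 0.6 3.2 4.0
  endloop
 endfacet
 facet normal -0.620 0.661 -0.423
  outer loop
   vertex 3.3 3.3 0.2
   vertex 0.1 0.3 0.2
   vertex 0.6 3.2 4.0
  endloop
 endfacet
 facet normal -0.431 0.857 -0.283
  outer loop
   vertex 3.3 3.3 0.2
   vertex 0.6 3.2 4.0
   vertex 3.9 3.8 0.8
  endloop
 endfacet
 facet normal -0.991 -0.007 0.136
  outer loop
   vertex 0.6 1.2 3.9
   vertex 0.6 3.2 4.0
   vertex 0.1 0.3 0.2
  endloop
 endfacet
 facet normal -0.494 -0.827 0.268
  outer loop
   vertex 0.6 1.2 3.9
   vertex 0.1 0.3 0.2
   vertex 1.2 0.0 1.3
  endloop
 endfacet
 facet normal 0.304 -0.048 0.952
  outer loop
   vertex 0.6 1.2 3.9
   vertex 3.7 3.0 3.0
   vertex 0.6 3.2 4.0
  endloop
 endfacet
 facet normal 0.691 0.037 -0.722
  outer loop
   vertex 3.5 1.5 0.3
   vertex 3.3 3.3 0.2
   vertex 3.9 3.8 0.8
  endloop
 endfacet
 facet normal 0.298 -0.802 -0.517
  outer loop
   vertex 3.5 1.5 0.3
   vertex 1.2 0.0 1.3
   vertex 0.1 0.3 0.2
  endloop
 endfacet
 facet normal 0.047 -0.050 -0.998
  outer loop
   vertex 3.5 1.5 0.3
   vertex 0.1 0.3 0.2
   vertex 3.3 3.3 0.2
  endloop
 endfacet
 facet normal 0.437 -0.774 0.458
  outer loop
   vertex 3.3 1.6 2.0
   vertex 0.6 1.2 3.9
   vertex 1.2 0.0 1.3
  endloop
 endfacet
 facet normal 0.996 0.006 0.093
  outer loop
   vertex 3.8 1.9 2.0
   vertex 3.9 3.8 0.8
   vertex 3.7 3.0 3.0
  endloop
 endfacet
 facet normal 0.980 -0.140 -0.140
  outer loop
   vertex 3.8 1.9 2.0
   vertex 3.5 1.5 0.3
   vertex 3.9 3.8 0.8
  endloop
 endfacet
 facet normal 0.512 -0.552 0.658
  outer loop
   vertex 3.8 1.9 2.0
   vertex 3.7 3.0 3.0
   vertex 0.6 1.2 3.9
  endloop
 endfacet
 facet normal 0.451 -0.751 0.482
  outer loop
   vertex 3.8 1.9 2.0
   vertex 0.6 1.2 3.9
   vertex 3.3 1.6 2.0
  endloop
 endfacet
 facet normal 0.571 -0.816 0.091
  outer loop
   vertex 3.8 1.9 2.0
   vertex 1.2 0.0 1.3
   vertex 3.5 1.5 0.3
  endloop
 endfacet
 facet normal 0.475 -0.792 0.384
  outer loop
   vertex 3.8 1.9 2.0
   vertex 3.3 1.6 2.0
   vertex 1.2 0.0 1.3
  endloop
 endfacet
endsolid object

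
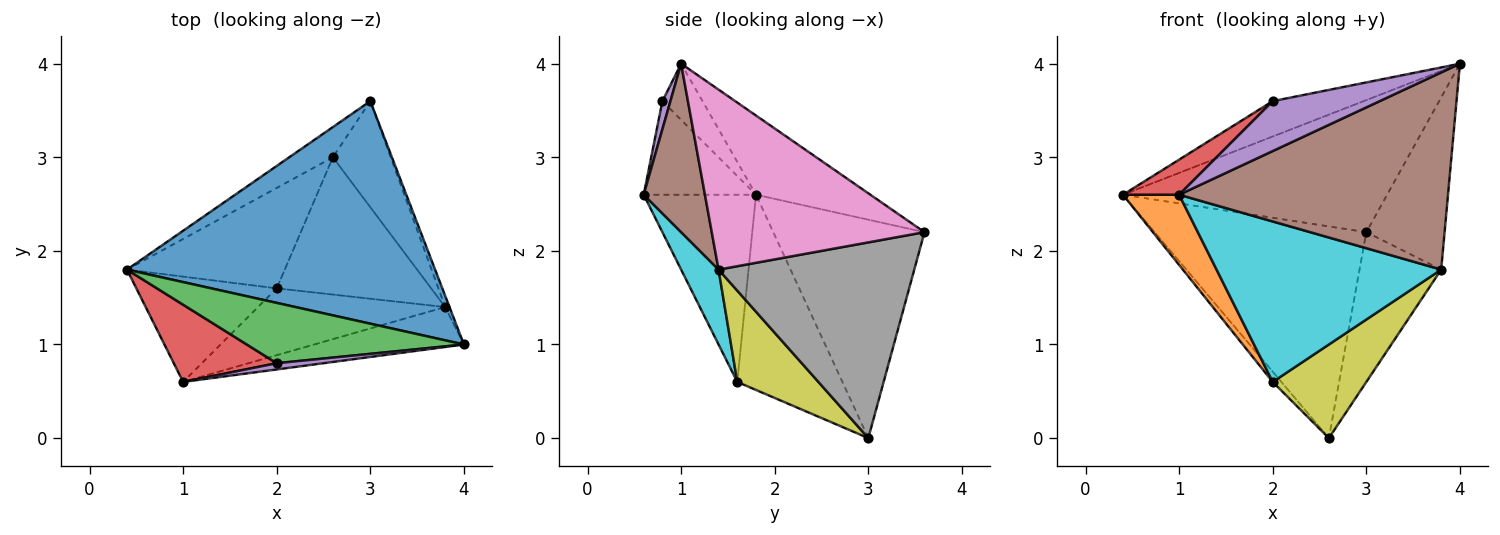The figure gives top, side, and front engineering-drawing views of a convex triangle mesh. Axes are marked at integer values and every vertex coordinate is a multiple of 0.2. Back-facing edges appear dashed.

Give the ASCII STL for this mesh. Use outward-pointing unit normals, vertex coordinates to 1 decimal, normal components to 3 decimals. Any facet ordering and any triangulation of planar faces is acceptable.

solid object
 facet normal -0.216 0.498 0.840
  outer loop
   vertex 3.0 3.6 2.2
   vertex 0.4 1.8 2.6
   vertex 4.0 1.0 4.0
  endloop
 endfacet
 facet normal -0.577 0.808 -0.115
  outer loop
   vertex 2.6 3.0 0.0
   vertex 0.4 1.8 2.6
   vertex 3.0 3.6 2.2
  endloop
 endfacet
 facet normal -0.218 0.494 0.842
  outer loop
   vertex 2.0 0.8 3.6
   vertex 4.0 1.0 4.0
   vertex 0.4 1.8 2.6
  endloop
 endfacet
 facet normal -0.638 -0.319 0.701
  outer loop
   vertex 2.0 0.8 3.6
   vertex 0.4 1.8 2.6
   vertex 1.0 0.6 2.6
  endloop
 endfacet
 facet normal 0.074 -0.990 0.124
  outer loop
   vertex 2.0 0.8 3.6
   vertex 1.0 0.6 2.6
   vertex 4.0 1.0 4.0
  endloop
 endfacet
 facet normal 0.218 -0.957 -0.194
  outer loop
   vertex 3.8 1.4 1.8
   vertex 4.0 1.0 4.0
   vertex 1.0 0.6 2.6
  endloop
 endfacet
 facet normal 0.938 0.345 -0.023
  outer loop
   vertex 3.8 1.4 1.8
   vertex 3.0 3.6 2.2
   vertex 4.0 1.0 4.0
  endloop
 endfacet
 facet normal 0.890 0.372 -0.263
  outer loop
   vertex 3.8 1.4 1.8
   vertex 2.6 3.0 0.0
   vertex 3.0 3.6 2.2
  endloop
 endfacet
 facet normal 0.439 -0.506 -0.742
  outer loop
   vertex 2.0 1.6 0.6
   vertex 2.6 3.0 0.0
   vertex 3.8 1.4 1.8
  endloop
 endfacet
 facet normal 0.152 -0.912 -0.380
  outer loop
   vertex 2.0 1.6 0.6
   vertex 3.8 1.4 1.8
   vertex 1.0 0.6 2.6
  endloop
 endfacet
 facet normal -0.776 0.064 -0.627
  outer loop
   vertex 2.0 1.6 0.6
   vertex 0.4 1.8 2.6
   vertex 2.6 3.0 0.0
  endloop
 endfacet
 facet normal -0.743 -0.371 -0.557
  outer loop
   vertex 2.0 1.6 0.6
   vertex 1.0 0.6 2.6
   vertex 0.4 1.8 2.6
  endloop
 endfacet
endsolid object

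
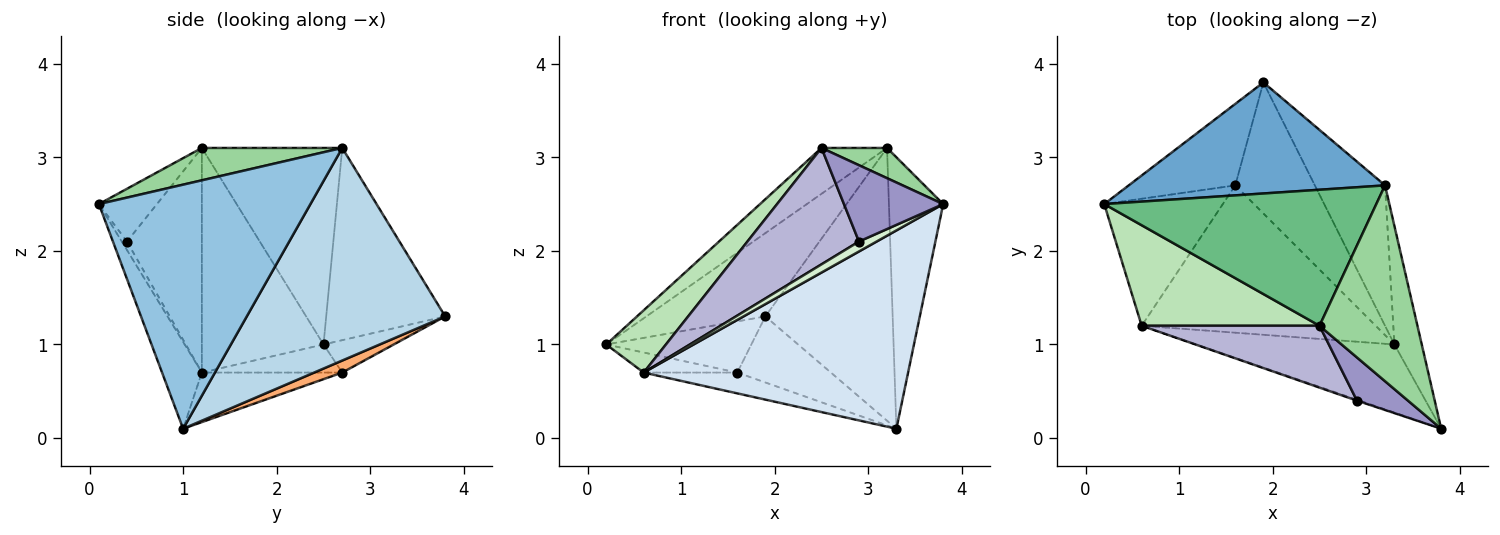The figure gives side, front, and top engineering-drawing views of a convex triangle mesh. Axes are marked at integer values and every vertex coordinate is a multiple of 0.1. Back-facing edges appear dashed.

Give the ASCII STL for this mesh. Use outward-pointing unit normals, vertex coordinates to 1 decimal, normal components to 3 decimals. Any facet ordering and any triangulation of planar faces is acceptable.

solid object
 facet normal -0.514 0.514 0.686
  outer loop
   vertex 3.2 2.7 3.1
   vertex 1.9 3.8 1.3
   vertex 0.2 2.5 1.0
  endloop
 endfacet
 facet normal 0.963 0.247 -0.108
  outer loop
   vertex 3.2 2.7 3.1
   vertex 3.8 0.1 2.5
   vertex 3.3 1.0 0.1
  endloop
 endfacet
 facet normal 0.811 0.520 -0.268
  outer loop
   vertex 3.2 2.7 3.1
   vertex 3.3 1.0 0.1
   vertex 1.9 3.8 1.3
  endloop
 endfacet
 facet normal -0.141 -0.936 -0.322
  outer loop
   vertex 0.6 1.2 0.7
   vertex 3.3 1.0 0.1
   vertex 3.8 0.1 2.5
  endloop
 endfacet
 facet normal -0.249 0.515 -0.820
  outer loop
   vertex 1.6 2.7 0.7
   vertex 0.2 2.5 1.0
   vertex 1.9 3.8 1.3
  endloop
 endfacet
 facet normal 0.134 0.446 -0.885
  outer loop
   vertex 1.6 2.7 0.7
   vertex 1.9 3.8 1.3
   vertex 3.3 1.0 0.1
  endloop
 endfacet
 facet normal -0.228 0.152 -0.962
  outer loop
   vertex 1.6 2.7 0.7
   vertex 0.6 1.2 0.7
   vertex 0.2 2.5 1.0
  endloop
 endfacet
 facet normal -0.205 0.137 -0.969
  outer loop
   vertex 1.6 2.7 0.7
   vertex 3.3 1.0 0.1
   vertex 0.6 1.2 0.7
  endloop
 endfacet
 facet normal -0.565 0.264 0.782
  outer loop
   vertex 2.5 1.2 3.1
   vertex 3.2 2.7 3.1
   vertex 0.2 2.5 1.0
  endloop
 endfacet
 facet normal 0.311 -0.145 0.939
  outer loop
   vertex 2.5 1.2 3.1
   vertex 3.8 0.1 2.5
   vertex 3.2 2.7 3.1
  endloop
 endfacet
 facet normal -0.732 -0.359 0.579
  outer loop
   vertex 2.5 1.2 3.1
   vertex 0.2 2.5 1.0
   vertex 0.6 1.2 0.7
  endloop
 endfacet
 facet normal -0.281 -0.956 -0.084
  outer loop
   vertex 2.9 0.4 2.1
   vertex 0.6 1.2 0.7
   vertex 3.8 0.1 2.5
  endloop
 endfacet
 facet normal -0.454 -0.776 0.439
  outer loop
   vertex 2.9 0.4 2.1
   vertex 3.8 0.1 2.5
   vertex 2.5 1.2 3.1
  endloop
 endfacet
 facet normal -0.510 -0.760 0.404
  outer loop
   vertex 2.9 0.4 2.1
   vertex 2.5 1.2 3.1
   vertex 0.6 1.2 0.7
  endloop
 endfacet
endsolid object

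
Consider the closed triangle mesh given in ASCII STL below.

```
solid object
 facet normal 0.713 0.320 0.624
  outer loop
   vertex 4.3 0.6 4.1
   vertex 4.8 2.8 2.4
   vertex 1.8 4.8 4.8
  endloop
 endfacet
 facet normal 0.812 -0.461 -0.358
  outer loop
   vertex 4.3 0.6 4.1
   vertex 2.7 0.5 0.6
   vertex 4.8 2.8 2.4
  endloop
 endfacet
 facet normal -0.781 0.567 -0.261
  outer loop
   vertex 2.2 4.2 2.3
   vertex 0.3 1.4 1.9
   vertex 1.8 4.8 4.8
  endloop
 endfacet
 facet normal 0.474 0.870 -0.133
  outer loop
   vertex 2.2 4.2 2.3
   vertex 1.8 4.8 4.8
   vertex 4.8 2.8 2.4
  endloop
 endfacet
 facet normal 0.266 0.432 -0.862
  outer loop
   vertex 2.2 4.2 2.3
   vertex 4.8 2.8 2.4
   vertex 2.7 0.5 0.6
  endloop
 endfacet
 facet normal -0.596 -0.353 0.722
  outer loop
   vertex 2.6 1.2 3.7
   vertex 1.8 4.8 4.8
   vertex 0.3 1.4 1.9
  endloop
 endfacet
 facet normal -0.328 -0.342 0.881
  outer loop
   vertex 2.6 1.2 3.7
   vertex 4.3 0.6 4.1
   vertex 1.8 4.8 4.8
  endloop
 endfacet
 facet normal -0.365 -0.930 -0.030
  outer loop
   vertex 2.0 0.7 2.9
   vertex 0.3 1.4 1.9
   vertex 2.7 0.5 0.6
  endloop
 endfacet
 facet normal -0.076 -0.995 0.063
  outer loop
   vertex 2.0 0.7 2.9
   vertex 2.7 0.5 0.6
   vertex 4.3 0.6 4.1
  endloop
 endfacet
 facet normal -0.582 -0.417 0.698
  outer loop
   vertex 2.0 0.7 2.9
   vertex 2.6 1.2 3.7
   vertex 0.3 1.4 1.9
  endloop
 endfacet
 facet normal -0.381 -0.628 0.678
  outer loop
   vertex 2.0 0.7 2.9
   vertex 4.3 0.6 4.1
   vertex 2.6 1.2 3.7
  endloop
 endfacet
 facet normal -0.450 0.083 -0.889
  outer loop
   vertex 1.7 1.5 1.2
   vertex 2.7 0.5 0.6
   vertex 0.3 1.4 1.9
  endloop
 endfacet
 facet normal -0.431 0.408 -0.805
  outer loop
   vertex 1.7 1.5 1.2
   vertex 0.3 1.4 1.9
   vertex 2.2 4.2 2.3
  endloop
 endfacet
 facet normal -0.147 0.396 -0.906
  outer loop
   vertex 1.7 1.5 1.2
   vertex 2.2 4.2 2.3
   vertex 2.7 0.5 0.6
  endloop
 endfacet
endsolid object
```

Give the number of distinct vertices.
9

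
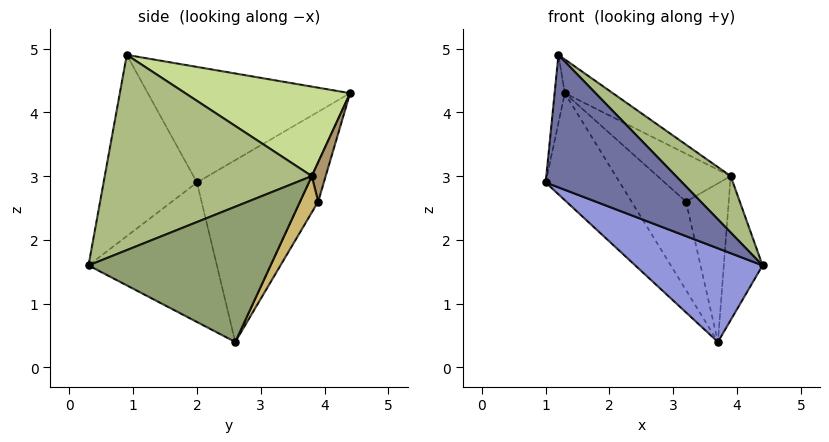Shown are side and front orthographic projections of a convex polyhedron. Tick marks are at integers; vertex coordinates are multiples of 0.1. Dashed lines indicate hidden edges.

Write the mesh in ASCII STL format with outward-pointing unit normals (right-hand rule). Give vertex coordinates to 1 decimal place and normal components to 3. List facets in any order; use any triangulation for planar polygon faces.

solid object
 facet normal -0.525 -0.767 -0.369
  outer loop
   vertex 1.2 0.9 4.9
   vertex 1.0 2.0 2.9
   vertex 4.4 0.3 1.6
  endloop
 endfacet
 facet normal -0.991 0.050 0.127
  outer loop
   vertex 1.2 0.9 4.9
   vertex 1.3 4.4 4.3
   vertex 1.0 2.0 2.9
  endloop
 endfacet
 facet normal -0.518 -0.514 -0.683
  outer loop
   vertex 3.7 2.6 0.4
   vertex 4.4 0.3 1.6
   vertex 1.0 2.0 2.9
  endloop
 endfacet
 facet normal -0.661 0.438 -0.609
  outer loop
   vertex 3.7 2.6 0.4
   vertex 1.0 2.0 2.9
   vertex 1.3 4.4 4.3
  endloop
 endfacet
 facet normal 0.964 0.205 -0.169
  outer loop
   vertex 3.9 3.8 3.0
   vertex 4.4 0.3 1.6
   vertex 3.7 2.6 0.4
  endloop
 endfacet
 facet normal 0.689 -0.182 0.701
  outer loop
   vertex 3.9 3.8 3.0
   vertex 1.2 0.9 4.9
   vertex 4.4 0.3 1.6
  endloop
 endfacet
 facet normal 0.468 0.136 0.873
  outer loop
   vertex 3.9 3.8 3.0
   vertex 1.3 4.4 4.3
   vertex 1.2 0.9 4.9
  endloop
 endfacet
 facet normal -0.267 0.802 -0.535
  outer loop
   vertex 3.2 3.9 2.6
   vertex 3.7 2.6 0.4
   vertex 1.3 4.4 4.3
  endloop
 endfacet
 facet normal 0.186 0.979 -0.080
  outer loop
   vertex 3.2 3.9 2.6
   vertex 1.3 4.4 4.3
   vertex 3.9 3.8 3.0
  endloop
 endfacet
 facet normal 0.356 0.838 -0.414
  outer loop
   vertex 3.2 3.9 2.6
   vertex 3.9 3.8 3.0
   vertex 3.7 2.6 0.4
  endloop
 endfacet
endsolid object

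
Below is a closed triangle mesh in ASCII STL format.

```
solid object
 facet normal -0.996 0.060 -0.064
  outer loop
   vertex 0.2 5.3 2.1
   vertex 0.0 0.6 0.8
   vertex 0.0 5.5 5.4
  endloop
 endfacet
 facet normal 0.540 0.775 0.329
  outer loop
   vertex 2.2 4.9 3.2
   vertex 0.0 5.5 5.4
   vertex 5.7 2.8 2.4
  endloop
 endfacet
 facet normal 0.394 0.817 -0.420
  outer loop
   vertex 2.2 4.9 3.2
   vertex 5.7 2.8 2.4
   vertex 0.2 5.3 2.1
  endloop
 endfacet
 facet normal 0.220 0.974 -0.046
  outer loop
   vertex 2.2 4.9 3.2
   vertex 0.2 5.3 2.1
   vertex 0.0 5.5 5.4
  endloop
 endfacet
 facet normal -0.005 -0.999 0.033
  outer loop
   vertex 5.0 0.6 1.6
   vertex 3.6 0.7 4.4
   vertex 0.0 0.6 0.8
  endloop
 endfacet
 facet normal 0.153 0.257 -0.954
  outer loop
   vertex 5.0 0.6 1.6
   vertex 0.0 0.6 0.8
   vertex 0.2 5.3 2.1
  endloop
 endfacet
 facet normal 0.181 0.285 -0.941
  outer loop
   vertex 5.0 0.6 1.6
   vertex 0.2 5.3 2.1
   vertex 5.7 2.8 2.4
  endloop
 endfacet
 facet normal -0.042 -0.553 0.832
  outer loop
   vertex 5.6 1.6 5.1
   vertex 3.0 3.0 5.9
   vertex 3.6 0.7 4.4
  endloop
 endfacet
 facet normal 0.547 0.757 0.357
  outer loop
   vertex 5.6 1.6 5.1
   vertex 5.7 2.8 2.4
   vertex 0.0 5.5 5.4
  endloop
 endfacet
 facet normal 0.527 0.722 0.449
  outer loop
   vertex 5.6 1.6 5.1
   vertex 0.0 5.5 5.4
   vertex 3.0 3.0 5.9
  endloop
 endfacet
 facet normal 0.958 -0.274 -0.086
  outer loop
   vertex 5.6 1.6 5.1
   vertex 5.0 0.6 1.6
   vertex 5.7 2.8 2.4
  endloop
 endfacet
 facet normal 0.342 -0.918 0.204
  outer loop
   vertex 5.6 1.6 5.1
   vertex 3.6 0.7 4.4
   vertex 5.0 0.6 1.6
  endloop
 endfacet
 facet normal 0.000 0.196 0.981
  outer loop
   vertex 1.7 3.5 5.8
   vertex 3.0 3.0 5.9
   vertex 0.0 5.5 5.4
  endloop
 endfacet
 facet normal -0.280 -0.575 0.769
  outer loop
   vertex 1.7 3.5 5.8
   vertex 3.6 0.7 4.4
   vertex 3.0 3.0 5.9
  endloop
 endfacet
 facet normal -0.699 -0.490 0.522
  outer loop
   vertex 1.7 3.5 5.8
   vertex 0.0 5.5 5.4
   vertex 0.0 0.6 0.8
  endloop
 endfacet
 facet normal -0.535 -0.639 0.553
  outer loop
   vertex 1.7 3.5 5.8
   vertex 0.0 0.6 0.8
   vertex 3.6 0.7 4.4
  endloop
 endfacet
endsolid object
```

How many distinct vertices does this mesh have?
10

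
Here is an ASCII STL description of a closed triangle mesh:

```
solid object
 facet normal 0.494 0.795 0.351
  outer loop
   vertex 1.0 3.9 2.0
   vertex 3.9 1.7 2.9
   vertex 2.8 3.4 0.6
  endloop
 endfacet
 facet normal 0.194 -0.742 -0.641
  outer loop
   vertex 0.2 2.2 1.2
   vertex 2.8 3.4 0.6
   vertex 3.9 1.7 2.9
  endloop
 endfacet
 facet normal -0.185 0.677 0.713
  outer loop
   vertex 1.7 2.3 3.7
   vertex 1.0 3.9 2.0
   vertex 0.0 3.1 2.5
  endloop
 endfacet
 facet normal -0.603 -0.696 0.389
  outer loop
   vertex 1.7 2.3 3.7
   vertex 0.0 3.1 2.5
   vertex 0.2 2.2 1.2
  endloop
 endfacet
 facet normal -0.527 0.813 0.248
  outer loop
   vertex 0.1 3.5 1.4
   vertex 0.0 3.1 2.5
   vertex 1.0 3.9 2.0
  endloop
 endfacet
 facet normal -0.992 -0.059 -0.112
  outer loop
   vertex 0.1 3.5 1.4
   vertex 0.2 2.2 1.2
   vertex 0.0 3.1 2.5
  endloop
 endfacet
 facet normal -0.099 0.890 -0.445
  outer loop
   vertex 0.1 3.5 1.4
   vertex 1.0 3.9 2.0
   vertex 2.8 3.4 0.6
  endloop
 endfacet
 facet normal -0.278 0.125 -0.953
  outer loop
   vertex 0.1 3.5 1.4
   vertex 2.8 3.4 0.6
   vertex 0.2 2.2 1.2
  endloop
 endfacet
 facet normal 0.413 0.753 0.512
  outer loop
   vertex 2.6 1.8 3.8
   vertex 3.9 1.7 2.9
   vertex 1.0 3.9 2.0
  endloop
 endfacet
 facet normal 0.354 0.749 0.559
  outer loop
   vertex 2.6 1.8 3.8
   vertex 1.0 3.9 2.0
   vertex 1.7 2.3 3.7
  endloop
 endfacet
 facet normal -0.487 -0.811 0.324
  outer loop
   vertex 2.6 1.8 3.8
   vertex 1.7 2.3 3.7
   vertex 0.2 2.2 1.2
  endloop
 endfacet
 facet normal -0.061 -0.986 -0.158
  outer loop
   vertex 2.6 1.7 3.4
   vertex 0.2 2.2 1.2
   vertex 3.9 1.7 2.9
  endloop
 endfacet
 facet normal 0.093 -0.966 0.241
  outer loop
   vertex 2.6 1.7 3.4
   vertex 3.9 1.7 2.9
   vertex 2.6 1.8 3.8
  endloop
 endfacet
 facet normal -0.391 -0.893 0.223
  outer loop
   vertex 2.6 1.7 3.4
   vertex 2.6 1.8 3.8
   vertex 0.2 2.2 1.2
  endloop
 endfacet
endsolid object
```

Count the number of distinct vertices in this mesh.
9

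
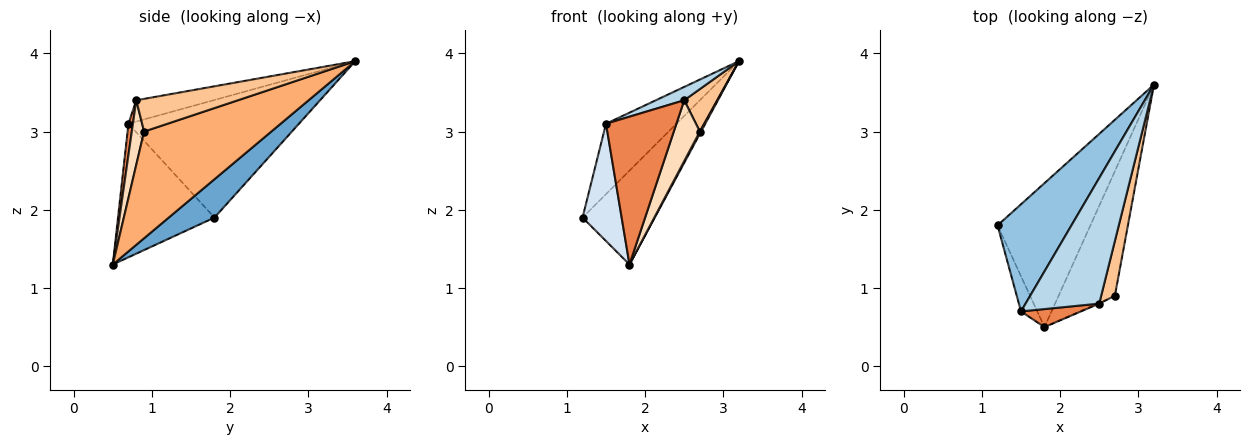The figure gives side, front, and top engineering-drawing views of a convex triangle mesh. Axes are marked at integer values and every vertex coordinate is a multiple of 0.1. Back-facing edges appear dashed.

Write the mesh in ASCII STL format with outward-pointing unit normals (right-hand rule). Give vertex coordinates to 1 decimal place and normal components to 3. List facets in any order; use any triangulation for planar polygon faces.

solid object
 facet normal 0.327 0.516 -0.792
  outer loop
   vertex 1.8 0.5 1.3
   vertex 1.2 1.8 1.9
   vertex 3.2 3.6 3.9
  endloop
 endfacet
 facet normal -0.799 0.330 0.502
  outer loop
   vertex 1.5 0.7 3.1
   vertex 3.2 3.6 3.9
   vertex 1.2 1.8 1.9
  endloop
 endfacet
 facet normal -0.277 -0.102 0.956
  outer loop
   vertex 1.5 0.7 3.1
   vertex 2.5 0.8 3.4
   vertex 3.2 3.6 3.9
  endloop
 endfacet
 facet normal -0.921 -0.373 -0.112
  outer loop
   vertex 1.5 0.7 3.1
   vertex 1.2 1.8 1.9
   vertex 1.8 0.5 1.3
  endloop
 endfacet
 facet normal 0.063 -0.991 0.121
  outer loop
   vertex 1.5 0.7 3.1
   vertex 1.8 0.5 1.3
   vertex 2.5 0.8 3.4
  endloop
 endfacet
 facet normal 0.885 -0.008 -0.466
  outer loop
   vertex 2.7 0.9 3.0
   vertex 1.8 0.5 1.3
   vertex 3.2 3.6 3.9
  endloop
 endfacet
 facet normal 0.884 -0.287 0.370
  outer loop
   vertex 2.7 0.9 3.0
   vertex 3.2 3.6 3.9
   vertex 2.5 0.8 3.4
  endloop
 endfacet
 facet normal 0.426 -0.904 -0.013
  outer loop
   vertex 2.7 0.9 3.0
   vertex 2.5 0.8 3.4
   vertex 1.8 0.5 1.3
  endloop
 endfacet
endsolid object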